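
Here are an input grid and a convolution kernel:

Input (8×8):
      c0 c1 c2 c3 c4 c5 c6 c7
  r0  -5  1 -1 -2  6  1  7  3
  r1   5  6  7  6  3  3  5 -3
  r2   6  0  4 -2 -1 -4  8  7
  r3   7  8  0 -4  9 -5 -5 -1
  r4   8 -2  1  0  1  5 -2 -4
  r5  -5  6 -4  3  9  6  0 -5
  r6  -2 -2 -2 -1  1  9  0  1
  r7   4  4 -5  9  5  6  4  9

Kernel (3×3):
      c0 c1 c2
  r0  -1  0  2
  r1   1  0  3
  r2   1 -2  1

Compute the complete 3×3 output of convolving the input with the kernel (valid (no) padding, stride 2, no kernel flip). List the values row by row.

Output[0,0]: The receptive field on the input at this output position is [-5 1 -1 / 5 6 7 / 6 0 4]. Elementwise product with the kernel and sum: -5·-1 + -1·2 + 5·1 + 7·3 + 6·1 + 0·-2 + 4·1.
Output[0,1]: The receptive field on the input at this output position is [-1 -2 6 / 7 6 3 / 4 -2 -1]. Elementwise product with the kernel and sum: -1·-1 + 6·2 + 7·1 + 3·3 + 4·1 + -2·-2 + -1·1.

39 36 41
22 23 0
-23 25 -13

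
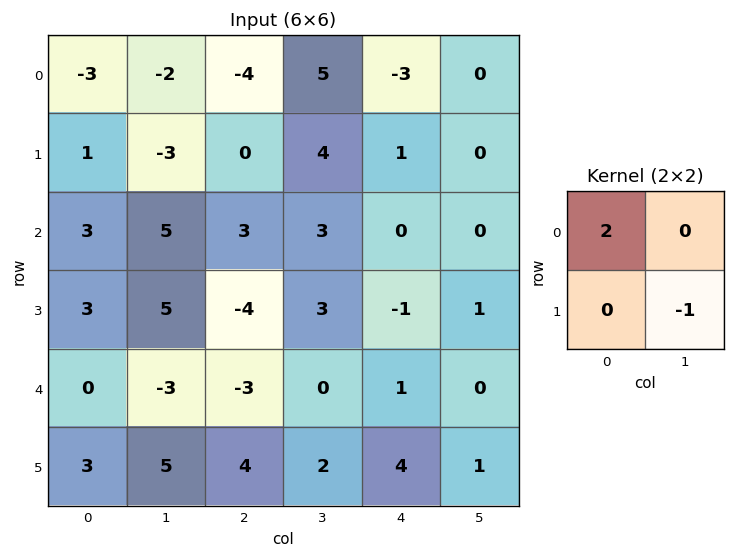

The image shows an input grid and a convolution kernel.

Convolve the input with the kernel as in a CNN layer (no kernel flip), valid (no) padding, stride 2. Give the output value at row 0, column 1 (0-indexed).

The receptive field on the input at this output position is [-4 5 / 0 4]. Elementwise product with the kernel and sum: -4·2 + 4·-1.

-12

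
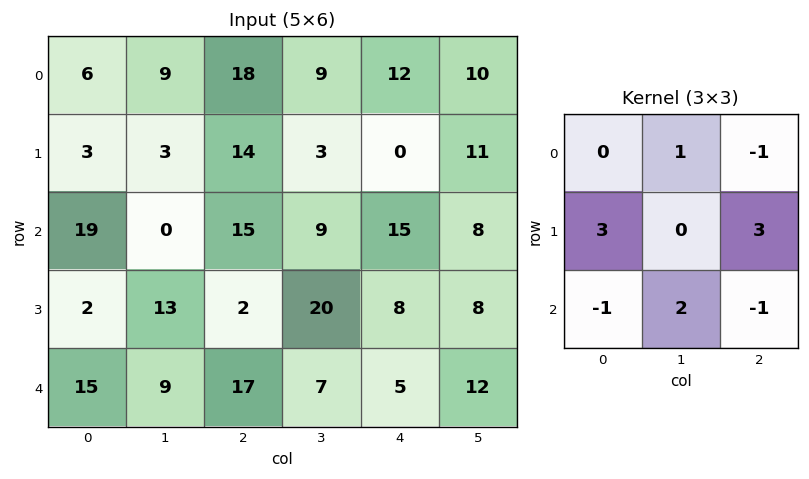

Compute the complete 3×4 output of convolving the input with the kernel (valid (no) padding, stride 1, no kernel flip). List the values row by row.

8 48 27 57
113 9 123 28
-17 123 16 82

Output[0,0]: The receptive field on the input at this output position is [6 9 18 / 3 3 14 / 19 0 15]. Elementwise product with the kernel and sum: 9·1 + 18·-1 + 3·3 + 14·3 + 19·-1 + 0·2 + 15·-1.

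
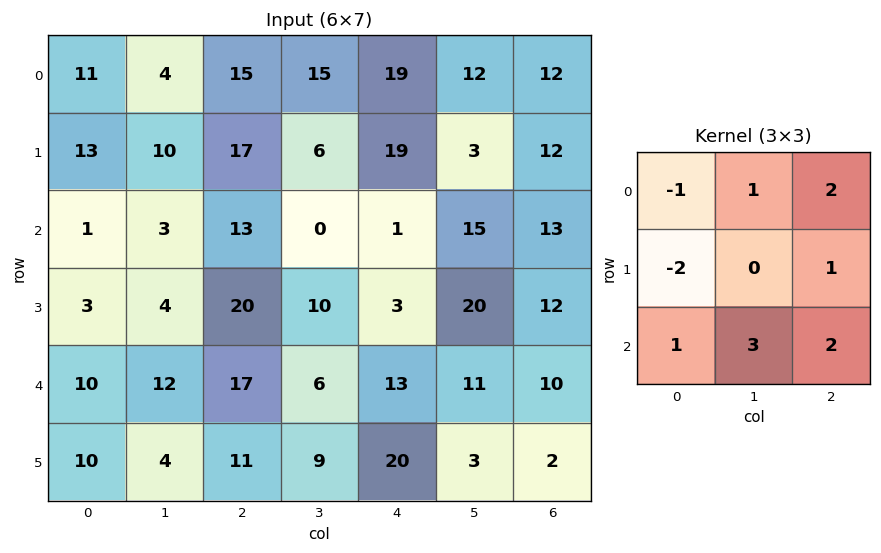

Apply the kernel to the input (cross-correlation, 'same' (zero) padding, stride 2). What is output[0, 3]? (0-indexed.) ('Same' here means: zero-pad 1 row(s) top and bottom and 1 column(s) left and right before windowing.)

15

The receptive field on the zero-padded input at this output position is [0 0 0 / 12 12 0 / 3 12 0]. Elementwise product with the kernel and sum: 0·-1 + 0·1 + 0·2 + 12·-2 + 0·1 + 3·1 + 12·3 + 0·2.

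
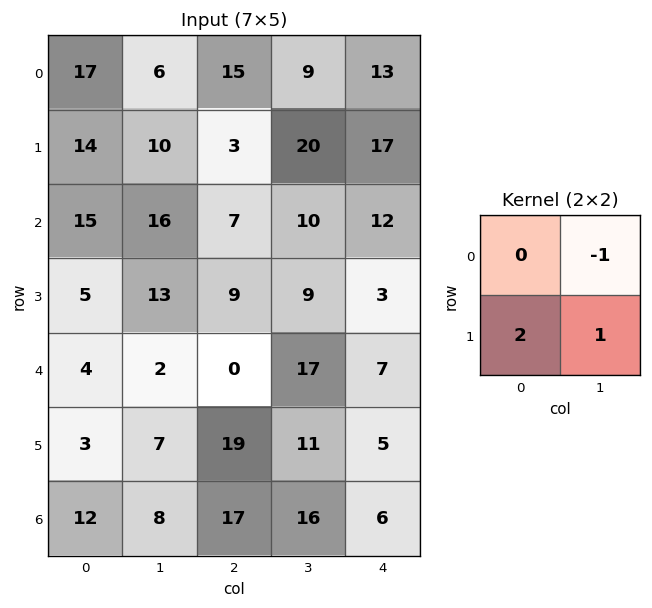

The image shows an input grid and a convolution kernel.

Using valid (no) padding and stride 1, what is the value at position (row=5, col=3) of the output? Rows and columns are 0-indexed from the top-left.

33

The receptive field on the input at this output position is [11 5 / 16 6]. Elementwise product with the kernel and sum: 5·-1 + 16·2 + 6·1.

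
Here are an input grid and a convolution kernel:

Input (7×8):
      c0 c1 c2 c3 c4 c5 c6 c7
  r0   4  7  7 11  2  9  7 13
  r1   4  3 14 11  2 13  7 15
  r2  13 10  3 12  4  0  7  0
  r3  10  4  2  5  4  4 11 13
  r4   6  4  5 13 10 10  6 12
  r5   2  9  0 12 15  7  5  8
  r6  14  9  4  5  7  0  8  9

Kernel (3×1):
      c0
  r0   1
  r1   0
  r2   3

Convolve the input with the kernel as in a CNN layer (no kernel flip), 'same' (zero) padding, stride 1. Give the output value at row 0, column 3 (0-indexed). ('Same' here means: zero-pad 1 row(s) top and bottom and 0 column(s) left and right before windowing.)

33

The receptive field on the zero-padded input at this output position is [0 / 11 / 11]. Elementwise product with the kernel and sum: 0·1 + 11·3.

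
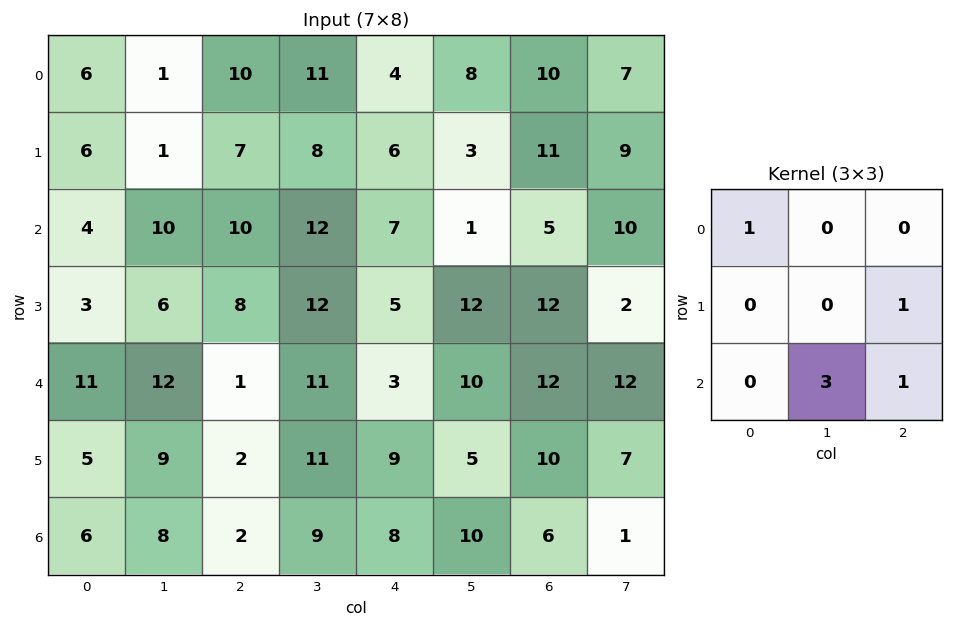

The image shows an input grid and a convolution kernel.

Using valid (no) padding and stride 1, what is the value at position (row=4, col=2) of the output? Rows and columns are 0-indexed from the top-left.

45

The receptive field on the input at this output position is [1 11 3 / 2 11 9 / 2 9 8]. Elementwise product with the kernel and sum: 1·1 + 9·1 + 9·3 + 8·1.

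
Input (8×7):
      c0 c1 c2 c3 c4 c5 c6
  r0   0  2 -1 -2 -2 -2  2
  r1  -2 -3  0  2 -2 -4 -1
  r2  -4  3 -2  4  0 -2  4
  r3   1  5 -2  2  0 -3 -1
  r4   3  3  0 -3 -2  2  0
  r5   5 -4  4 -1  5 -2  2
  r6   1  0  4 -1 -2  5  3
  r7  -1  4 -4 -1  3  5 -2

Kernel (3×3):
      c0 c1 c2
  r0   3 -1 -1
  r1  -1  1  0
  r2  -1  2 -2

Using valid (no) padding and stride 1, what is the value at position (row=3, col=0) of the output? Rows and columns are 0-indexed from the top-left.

The receptive field on the input at this output position is [1 5 -2 / 3 3 0 / 5 -4 4]. Elementwise product with the kernel and sum: 1·3 + 5·-1 + -2·-1 + 3·-1 + 3·1 + 5·-1 + -4·2 + 4·-2.

-21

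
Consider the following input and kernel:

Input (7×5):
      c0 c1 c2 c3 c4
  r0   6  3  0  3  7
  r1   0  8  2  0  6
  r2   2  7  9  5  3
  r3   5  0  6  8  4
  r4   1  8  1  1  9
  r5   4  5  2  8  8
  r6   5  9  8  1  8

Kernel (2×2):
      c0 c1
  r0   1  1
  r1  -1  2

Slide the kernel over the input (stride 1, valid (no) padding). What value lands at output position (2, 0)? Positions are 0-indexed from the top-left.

4

The receptive field on the input at this output position is [2 7 / 5 0]. Elementwise product with the kernel and sum: 2·1 + 7·1 + 5·-1 + 0·2.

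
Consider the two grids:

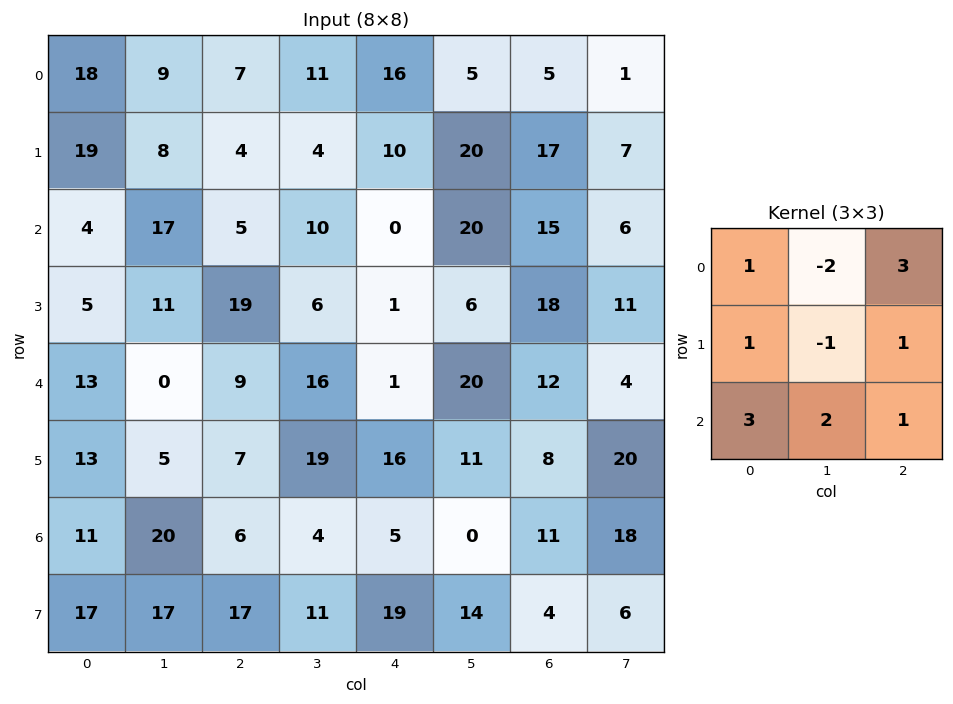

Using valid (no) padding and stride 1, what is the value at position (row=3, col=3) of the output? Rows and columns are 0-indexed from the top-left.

The receptive field on the input at this output position is [6 1 6 / 16 1 20 / 19 16 11]. Elementwise product with the kernel and sum: 6·1 + 1·-2 + 6·3 + 16·1 + 1·-1 + 20·1 + 19·3 + 16·2 + 11·1.

157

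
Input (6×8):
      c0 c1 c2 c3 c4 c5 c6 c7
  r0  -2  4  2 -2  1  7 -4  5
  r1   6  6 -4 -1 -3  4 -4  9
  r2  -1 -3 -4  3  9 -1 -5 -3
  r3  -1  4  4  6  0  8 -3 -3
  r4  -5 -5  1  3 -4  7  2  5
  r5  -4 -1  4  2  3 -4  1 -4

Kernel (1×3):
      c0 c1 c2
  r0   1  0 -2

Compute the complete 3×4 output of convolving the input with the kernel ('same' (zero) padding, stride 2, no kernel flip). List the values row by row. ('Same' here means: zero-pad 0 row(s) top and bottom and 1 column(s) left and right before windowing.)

-8 8 -16 -3
6 -9 5 5
10 -11 -11 -3

Output[0,0]: The receptive field on the zero-padded input at this output position is [0 -2 4]. Elementwise product with the kernel and sum: 0·1 + 4·-2.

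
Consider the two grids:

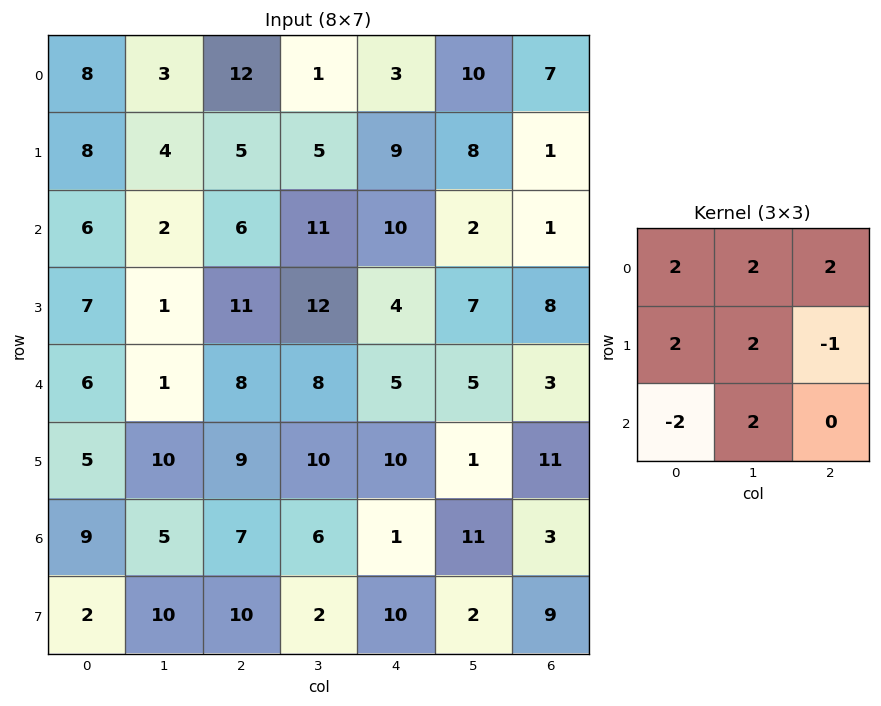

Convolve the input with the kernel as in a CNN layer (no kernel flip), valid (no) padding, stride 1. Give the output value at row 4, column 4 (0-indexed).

The receptive field on the input at this output position is [5 5 3 / 10 1 11 / 1 11 3]. Elementwise product with the kernel and sum: 5·2 + 5·2 + 3·2 + 10·2 + 1·2 + 11·-1 + 1·-2 + 11·2.

57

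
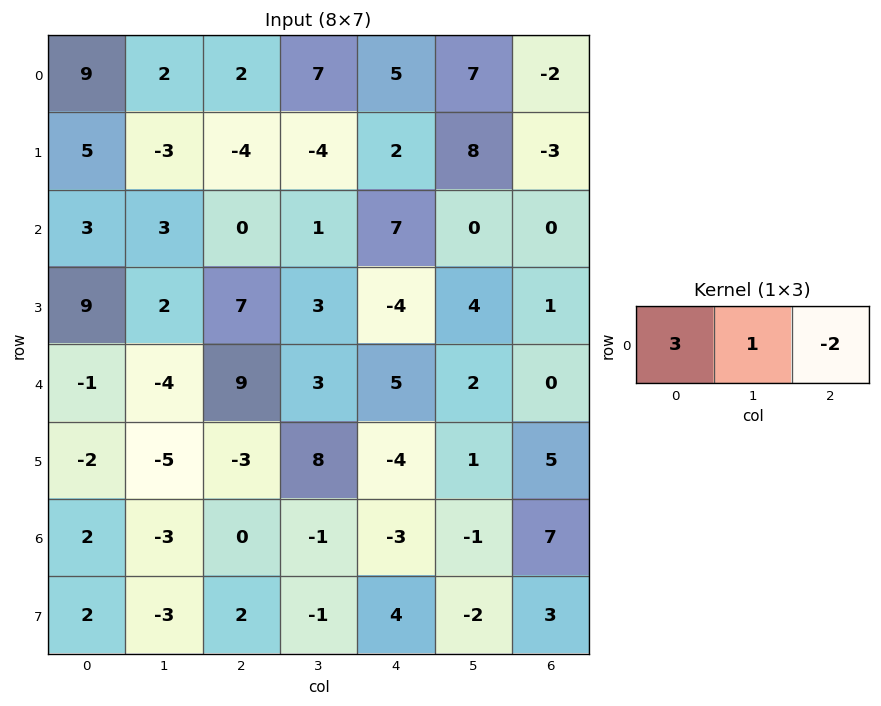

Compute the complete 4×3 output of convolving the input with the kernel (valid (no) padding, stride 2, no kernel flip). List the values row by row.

Output[0,0]: The receptive field on the input at this output position is [9 2 2]. Elementwise product with the kernel and sum: 9·3 + 2·1 + 2·-2.

25 3 26
12 -13 21
-25 20 17
3 5 -24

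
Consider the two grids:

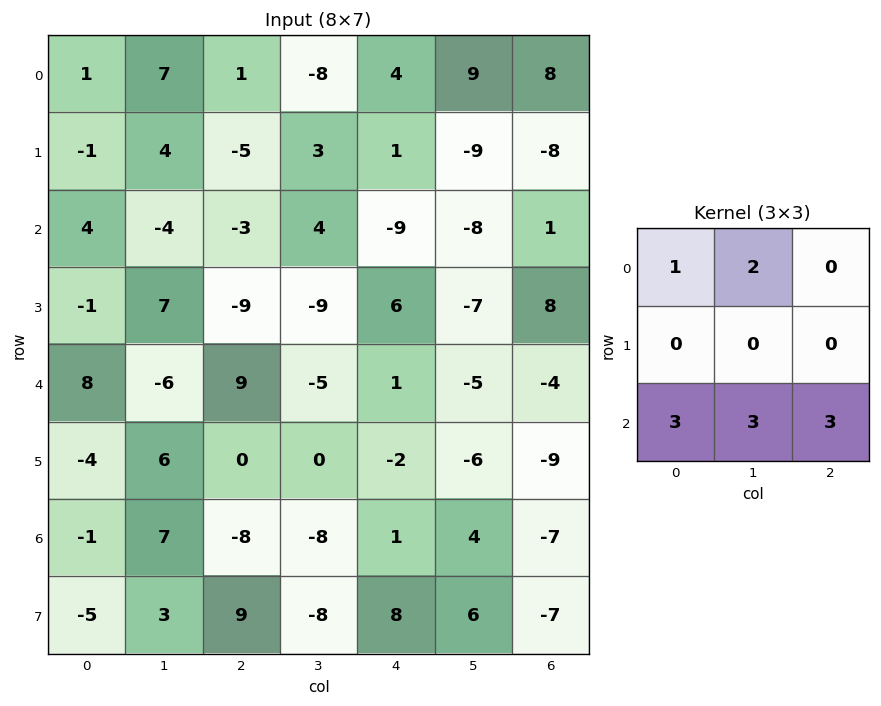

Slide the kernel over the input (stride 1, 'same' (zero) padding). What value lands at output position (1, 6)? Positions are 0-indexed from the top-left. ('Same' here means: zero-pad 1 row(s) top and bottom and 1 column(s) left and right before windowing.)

4

The receptive field on the zero-padded input at this output position is [9 8 0 / -9 -8 0 / -8 1 0]. Elementwise product with the kernel and sum: 9·1 + 8·2 + -8·3 + 1·3 + 0·3.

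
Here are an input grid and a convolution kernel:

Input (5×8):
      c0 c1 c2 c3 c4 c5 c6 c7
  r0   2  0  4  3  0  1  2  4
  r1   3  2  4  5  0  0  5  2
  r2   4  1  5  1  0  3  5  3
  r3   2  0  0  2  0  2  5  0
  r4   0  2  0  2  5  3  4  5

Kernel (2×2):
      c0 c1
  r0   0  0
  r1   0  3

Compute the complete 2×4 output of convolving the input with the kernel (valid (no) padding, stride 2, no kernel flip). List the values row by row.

Output[0,0]: The receptive field on the input at this output position is [2 0 / 3 2]. Elementwise product with the kernel and sum: 2·3.

6 15 0 6
0 6 6 0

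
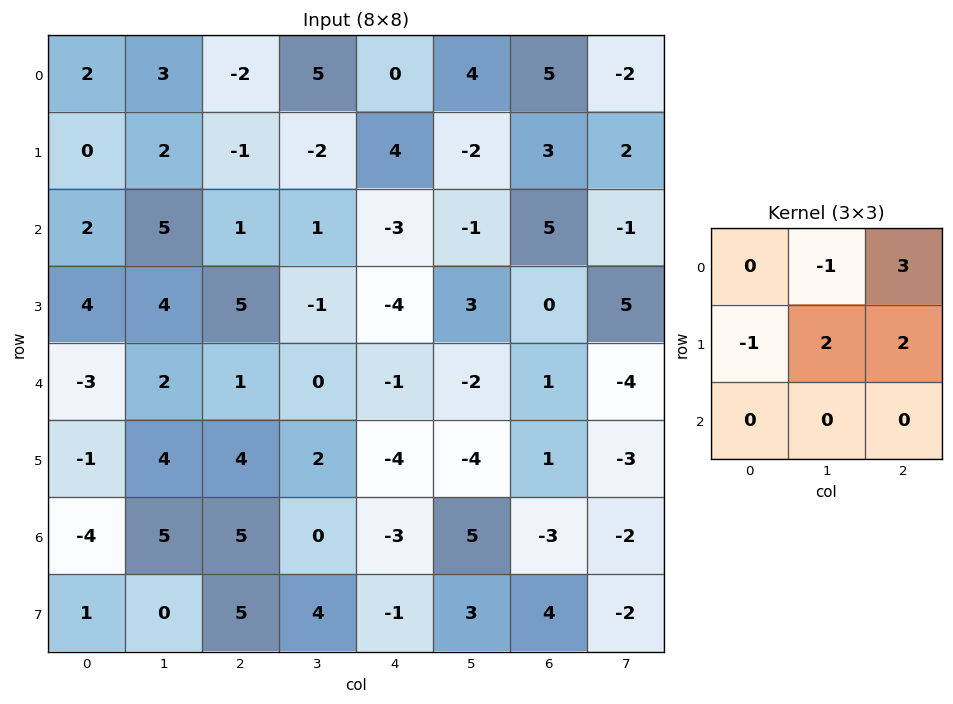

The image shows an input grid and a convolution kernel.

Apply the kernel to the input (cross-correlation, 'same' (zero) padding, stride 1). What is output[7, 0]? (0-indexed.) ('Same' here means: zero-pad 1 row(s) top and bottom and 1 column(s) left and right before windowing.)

The receptive field on the zero-padded input at this output position is [0 -4 5 / 0 1 0 / 0 0 0]. Elementwise product with the kernel and sum: -4·-1 + 5·3 + 0·-1 + 1·2 + 0·2.

21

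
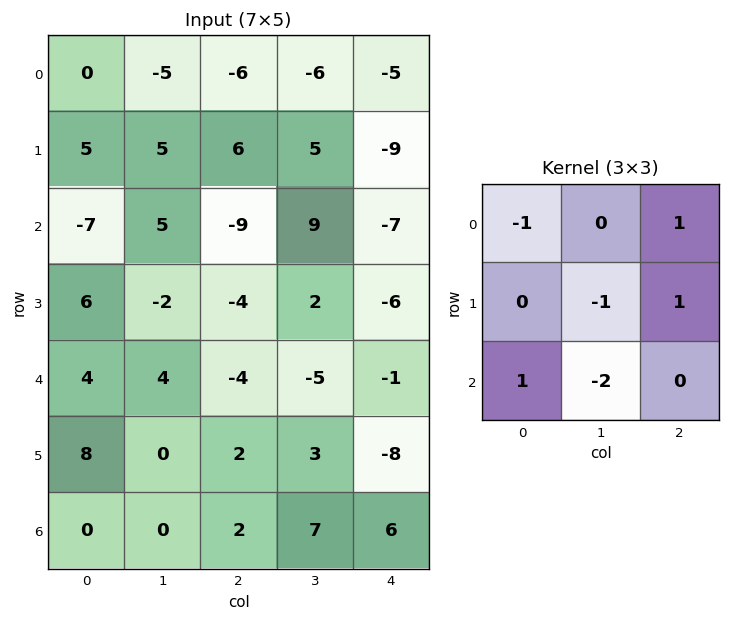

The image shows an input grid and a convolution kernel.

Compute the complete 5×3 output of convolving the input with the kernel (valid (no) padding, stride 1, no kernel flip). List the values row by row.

Output[0,0]: The receptive field on the input at this output position is [0 -5 -6 / 5 5 6 / -7 5 -9]. Elementwise product with the kernel and sum: 0·-1 + -6·1 + 5·-1 + 6·1 + -7·1 + 5·-2.
Output[0,1]: The receptive field on the input at this output position is [-5 -6 -6 / 5 6 5 / 5 -9 9]. Elementwise product with the kernel and sum: -5·-1 + -6·1 + 6·-1 + 5·1 + 5·1 + -9·-2.

-22 21 -40
-3 24 -39
-8 22 0
-10 -1 -2
-6 -12 -20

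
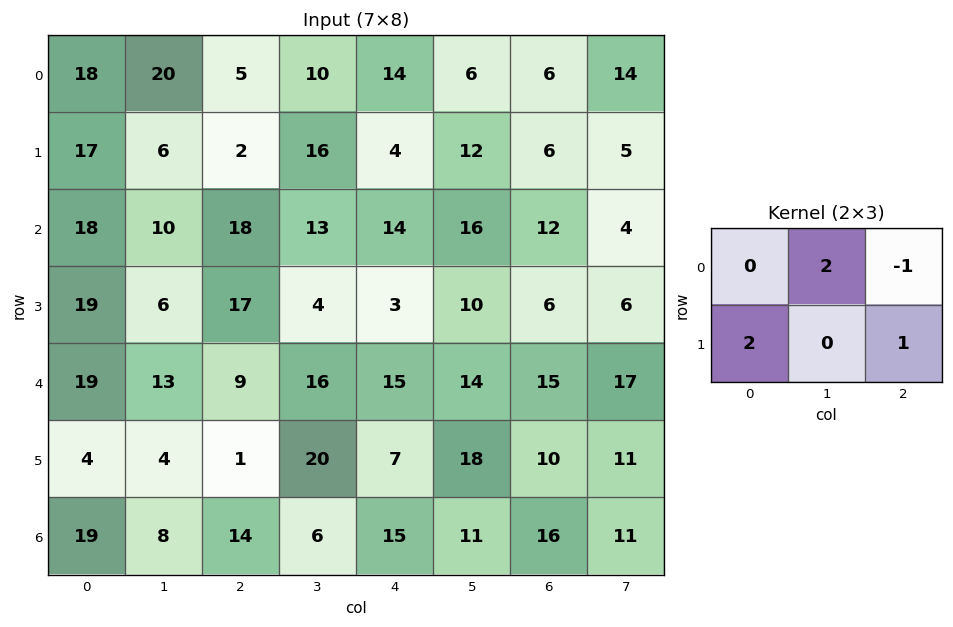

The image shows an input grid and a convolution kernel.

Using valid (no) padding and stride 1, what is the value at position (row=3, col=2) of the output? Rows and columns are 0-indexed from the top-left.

38

The receptive field on the input at this output position is [17 4 3 / 9 16 15]. Elementwise product with the kernel and sum: 4·2 + 3·-1 + 9·2 + 15·1.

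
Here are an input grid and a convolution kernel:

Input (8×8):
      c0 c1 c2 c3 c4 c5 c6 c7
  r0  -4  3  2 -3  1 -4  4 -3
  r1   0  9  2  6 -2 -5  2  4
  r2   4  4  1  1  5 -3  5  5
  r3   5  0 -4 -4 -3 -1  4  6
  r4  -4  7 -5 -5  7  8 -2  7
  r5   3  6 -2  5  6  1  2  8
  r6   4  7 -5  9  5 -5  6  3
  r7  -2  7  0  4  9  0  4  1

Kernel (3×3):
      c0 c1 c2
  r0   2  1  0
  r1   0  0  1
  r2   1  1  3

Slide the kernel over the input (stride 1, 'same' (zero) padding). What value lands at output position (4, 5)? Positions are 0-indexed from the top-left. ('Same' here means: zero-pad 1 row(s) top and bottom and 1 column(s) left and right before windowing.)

The receptive field on the zero-padded input at this output position is [-3 -1 4 / 7 8 -2 / 6 1 2]. Elementwise product with the kernel and sum: -3·2 + -1·1 + -2·1 + 6·1 + 1·1 + 2·3.

4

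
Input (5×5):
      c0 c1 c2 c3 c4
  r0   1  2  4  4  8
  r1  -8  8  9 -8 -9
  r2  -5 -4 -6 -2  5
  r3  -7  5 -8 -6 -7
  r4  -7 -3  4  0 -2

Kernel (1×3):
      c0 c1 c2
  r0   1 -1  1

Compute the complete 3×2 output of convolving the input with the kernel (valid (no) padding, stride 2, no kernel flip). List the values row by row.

3 8
-7 1
0 2

Output[0,0]: The receptive field on the input at this output position is [1 2 4]. Elementwise product with the kernel and sum: 1·1 + 2·-1 + 4·1.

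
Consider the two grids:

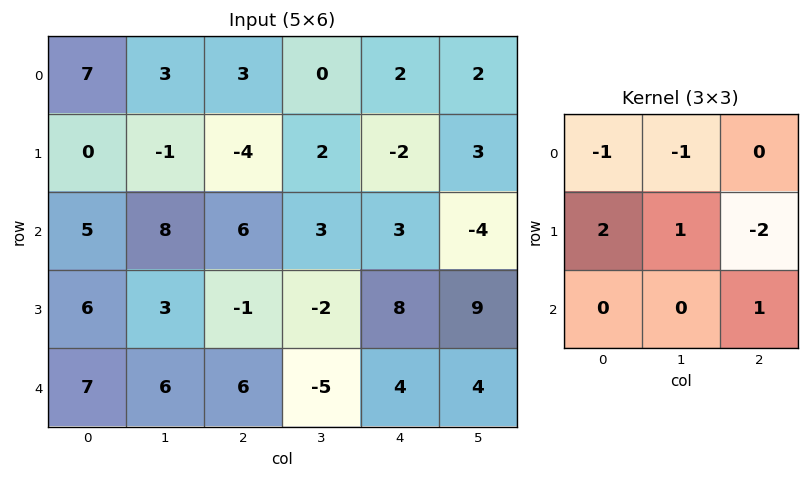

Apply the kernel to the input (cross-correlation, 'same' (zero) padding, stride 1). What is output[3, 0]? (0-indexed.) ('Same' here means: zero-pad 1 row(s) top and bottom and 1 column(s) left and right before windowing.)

The receptive field on the zero-padded input at this output position is [0 5 8 / 0 6 3 / 0 7 6]. Elementwise product with the kernel and sum: 0·-1 + 5·-1 + 0·2 + 6·1 + 3·-2 + 6·1.

1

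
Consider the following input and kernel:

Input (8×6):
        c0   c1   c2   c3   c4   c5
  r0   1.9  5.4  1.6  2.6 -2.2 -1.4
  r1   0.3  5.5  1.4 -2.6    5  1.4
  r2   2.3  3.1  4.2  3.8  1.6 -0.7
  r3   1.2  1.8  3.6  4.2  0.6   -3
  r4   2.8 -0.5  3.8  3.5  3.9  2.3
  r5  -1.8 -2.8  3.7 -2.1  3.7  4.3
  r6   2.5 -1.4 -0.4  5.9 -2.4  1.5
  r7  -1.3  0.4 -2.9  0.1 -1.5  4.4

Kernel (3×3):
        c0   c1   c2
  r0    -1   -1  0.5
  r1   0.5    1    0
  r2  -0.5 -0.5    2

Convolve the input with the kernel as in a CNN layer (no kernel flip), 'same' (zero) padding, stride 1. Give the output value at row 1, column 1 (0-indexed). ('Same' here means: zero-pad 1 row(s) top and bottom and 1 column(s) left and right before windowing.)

4.85

The receptive field on the zero-padded input at this output position is [1.9 5.4 1.6 / 0.3 5.5 1.4 / 2.3 3.1 4.2]. Elementwise product with the kernel and sum: 1.9·-1 + 5.4·-1 + 1.6·0.5 + 0.3·0.5 + 5.5·1 + 2.3·-0.5 + 3.1·-0.5 + 4.2·2.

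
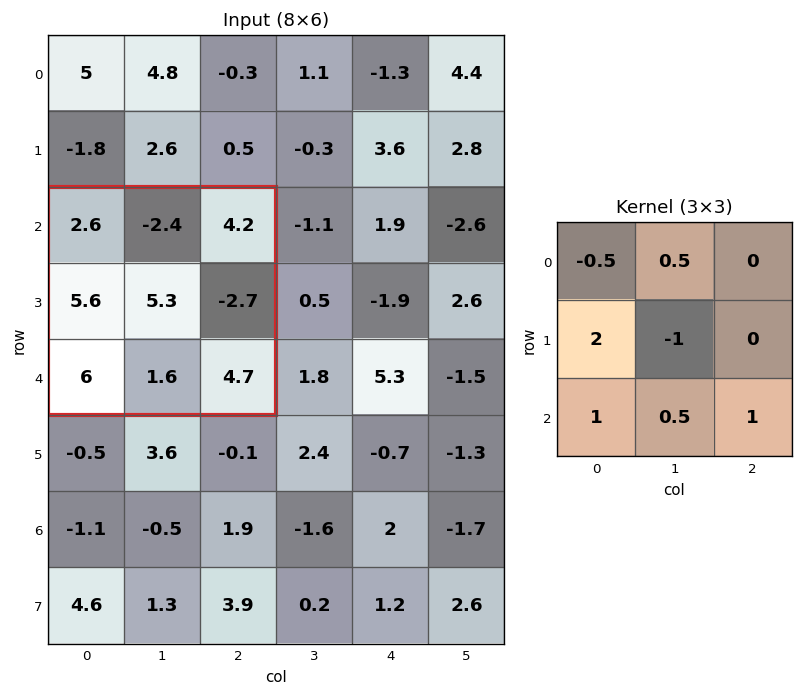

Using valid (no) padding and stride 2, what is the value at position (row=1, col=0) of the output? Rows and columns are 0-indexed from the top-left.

The receptive field on the input at this output position is [2.6 -2.4 4.2 / 5.6 5.3 -2.7 / 6 1.6 4.7]. Elementwise product with the kernel and sum: 2.6·-0.5 + -2.4·0.5 + 5.6·2 + 5.3·-1 + 6·1 + 1.6·0.5 + 4.7·1.

14.9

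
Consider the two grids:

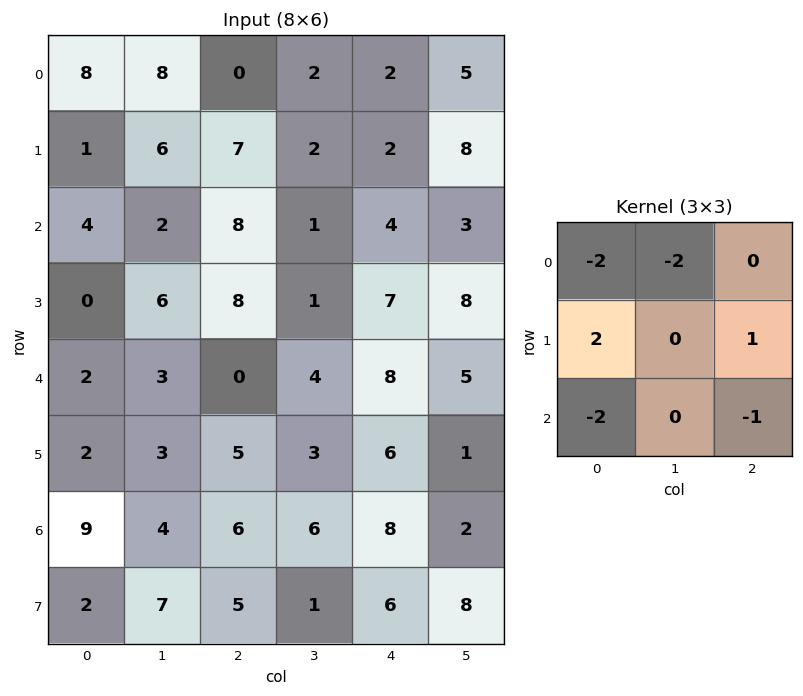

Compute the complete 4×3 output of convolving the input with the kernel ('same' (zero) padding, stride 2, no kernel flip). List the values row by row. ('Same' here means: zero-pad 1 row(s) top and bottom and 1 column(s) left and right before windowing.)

Output[0,0]: The receptive field on the zero-padded input at this output position is [0 0 0 / 0 8 8 / 0 1 6]. Elementwise product with the kernel and sum: 0·-2 + 0·-2 + 0·2 + 8·1 + 0·-2 + 6·-1.
Output[0,1]: The receptive field on the zero-padded input at this output position is [0 0 0 / 8 0 2 / 6 7 2]. Elementwise product with the kernel and sum: 0·-2 + 0·-2 + 8·2 + 2·1 + 6·-2 + 2·-1.

2 4 -3
-6 -34 -13
0 -27 -10
-7 -17 -14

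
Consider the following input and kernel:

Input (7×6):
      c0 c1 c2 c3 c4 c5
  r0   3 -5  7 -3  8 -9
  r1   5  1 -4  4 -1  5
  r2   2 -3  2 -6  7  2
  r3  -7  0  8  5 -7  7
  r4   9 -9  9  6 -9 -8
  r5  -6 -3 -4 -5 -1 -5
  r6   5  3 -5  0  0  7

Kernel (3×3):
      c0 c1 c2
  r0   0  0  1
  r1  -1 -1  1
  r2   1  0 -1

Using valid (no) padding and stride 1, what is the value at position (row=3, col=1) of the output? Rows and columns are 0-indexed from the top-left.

13

The receptive field on the input at this output position is [0 8 5 / -9 9 6 / -3 -4 -5]. Elementwise product with the kernel and sum: 5·1 + -9·-1 + 9·-1 + 6·1 + -3·1 + -5·-1.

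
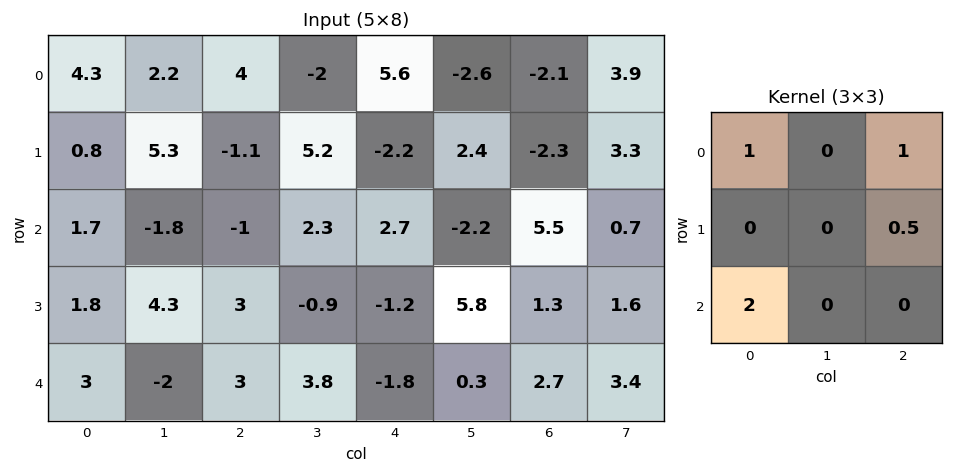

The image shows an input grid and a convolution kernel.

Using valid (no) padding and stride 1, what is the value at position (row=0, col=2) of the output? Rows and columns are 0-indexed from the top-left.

6.5

The receptive field on the input at this output position is [4 -2 5.6 / -1.1 5.2 -2.2 / -1 2.3 2.7]. Elementwise product with the kernel and sum: 4·1 + 5.6·1 + -2.2·0.5 + -1·2.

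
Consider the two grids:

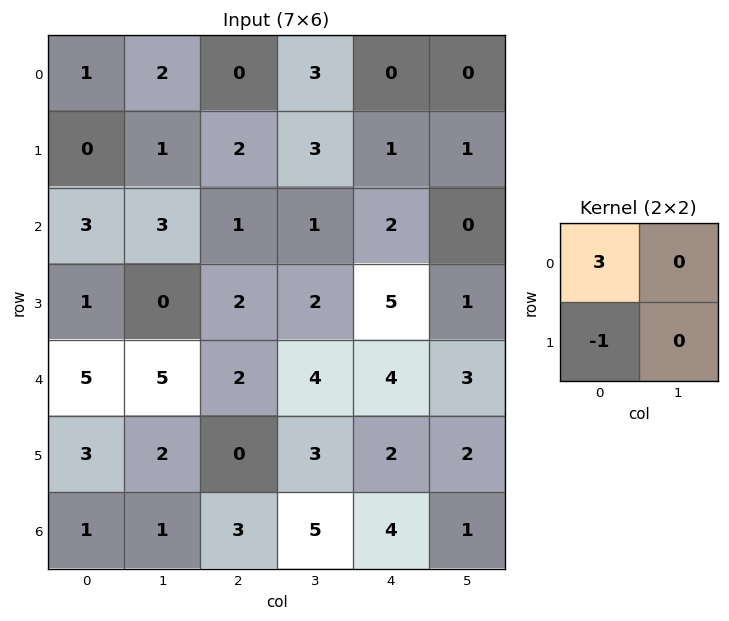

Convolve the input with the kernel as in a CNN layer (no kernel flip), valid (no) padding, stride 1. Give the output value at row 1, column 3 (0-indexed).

The receptive field on the input at this output position is [3 1 / 1 2]. Elementwise product with the kernel and sum: 3·3 + 1·-1.

8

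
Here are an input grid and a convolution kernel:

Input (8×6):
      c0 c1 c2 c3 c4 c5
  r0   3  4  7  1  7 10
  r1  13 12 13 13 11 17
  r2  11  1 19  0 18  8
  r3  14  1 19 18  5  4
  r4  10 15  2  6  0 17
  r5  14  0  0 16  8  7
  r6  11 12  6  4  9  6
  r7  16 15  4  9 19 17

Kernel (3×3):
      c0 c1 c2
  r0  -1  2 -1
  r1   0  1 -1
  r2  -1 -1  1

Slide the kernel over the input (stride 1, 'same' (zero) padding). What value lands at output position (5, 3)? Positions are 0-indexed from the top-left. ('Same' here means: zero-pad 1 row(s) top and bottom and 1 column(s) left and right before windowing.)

The receptive field on the zero-padded input at this output position is [2 6 0 / 0 16 8 / 6 4 9]. Elementwise product with the kernel and sum: 2·-1 + 6·2 + 0·-1 + 16·1 + 8·-1 + 6·-1 + 4·-1 + 9·1.

17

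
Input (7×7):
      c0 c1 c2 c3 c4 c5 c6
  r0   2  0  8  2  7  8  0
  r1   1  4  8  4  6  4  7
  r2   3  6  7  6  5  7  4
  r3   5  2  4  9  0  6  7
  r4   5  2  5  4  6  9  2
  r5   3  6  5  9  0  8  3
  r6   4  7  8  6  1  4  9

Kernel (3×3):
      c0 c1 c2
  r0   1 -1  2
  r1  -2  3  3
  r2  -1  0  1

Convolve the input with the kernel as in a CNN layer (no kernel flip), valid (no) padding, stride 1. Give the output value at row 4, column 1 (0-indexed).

The receptive field on the input at this output position is [2 5 4 / 6 5 9 / 7 8 6]. Elementwise product with the kernel and sum: 2·1 + 5·-1 + 4·2 + 6·-2 + 5·3 + 9·3 + 7·-1 + 6·1.

34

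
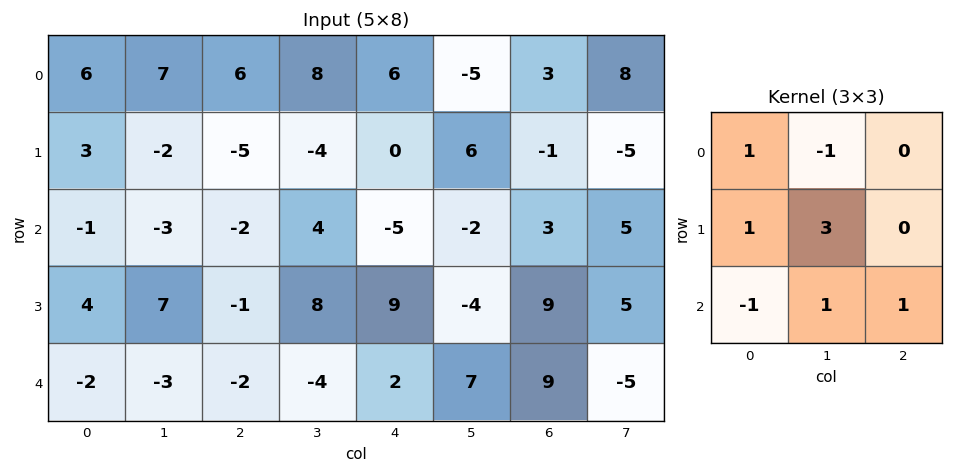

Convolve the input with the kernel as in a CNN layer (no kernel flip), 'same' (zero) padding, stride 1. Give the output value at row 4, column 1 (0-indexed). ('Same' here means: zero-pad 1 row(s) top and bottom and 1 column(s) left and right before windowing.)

-14

The receptive field on the zero-padded input at this output position is [4 7 -1 / -2 -3 -2 / 0 0 0]. Elementwise product with the kernel and sum: 4·1 + 7·-1 + -2·1 + -3·3 + 0·-1 + 0·1 + 0·1.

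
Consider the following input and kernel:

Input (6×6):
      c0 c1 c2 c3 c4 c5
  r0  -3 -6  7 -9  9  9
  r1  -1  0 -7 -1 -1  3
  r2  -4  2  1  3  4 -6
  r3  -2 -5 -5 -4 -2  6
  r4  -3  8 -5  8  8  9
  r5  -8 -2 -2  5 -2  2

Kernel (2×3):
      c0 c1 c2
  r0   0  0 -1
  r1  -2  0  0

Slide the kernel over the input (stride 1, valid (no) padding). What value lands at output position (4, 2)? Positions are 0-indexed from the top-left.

The receptive field on the input at this output position is [-5 8 8 / -2 5 -2]. Elementwise product with the kernel and sum: 8·-1 + -2·-2.

-4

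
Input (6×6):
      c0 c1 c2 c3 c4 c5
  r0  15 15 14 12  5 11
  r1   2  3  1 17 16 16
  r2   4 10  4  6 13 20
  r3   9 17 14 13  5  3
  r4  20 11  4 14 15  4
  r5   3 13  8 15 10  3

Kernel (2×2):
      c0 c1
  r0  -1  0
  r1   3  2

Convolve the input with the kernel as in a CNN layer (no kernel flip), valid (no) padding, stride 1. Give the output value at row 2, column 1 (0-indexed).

The receptive field on the input at this output position is [10 4 / 17 14]. Elementwise product with the kernel and sum: 10·-1 + 17·3 + 14·2.

69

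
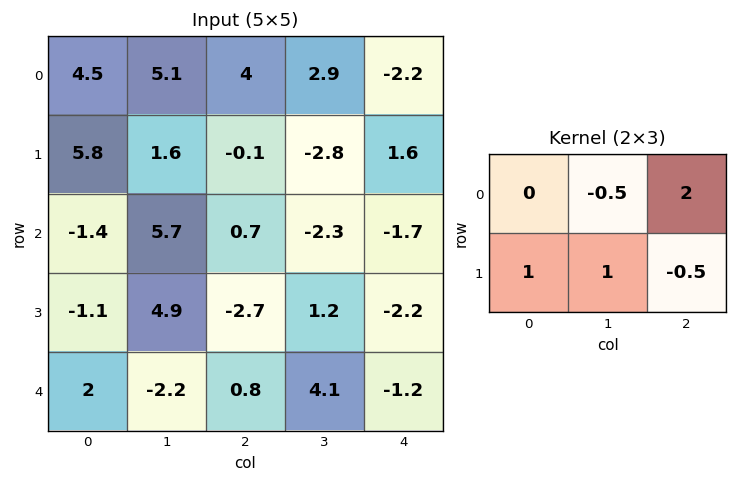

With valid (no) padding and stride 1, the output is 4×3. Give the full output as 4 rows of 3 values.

Output[0,0]: The receptive field on the input at this output position is [4.5 5.1 4 / 5.8 1.6 -0.1]. Elementwise product with the kernel and sum: 5.1·-0.5 + 4·2 + 5.8·1 + 1.6·1 + -0.1·-0.5.

12.9 6.7 -9.55
2.95 2 3.85
3.7 -3.35 -2.65
-8.45 0.3 0.5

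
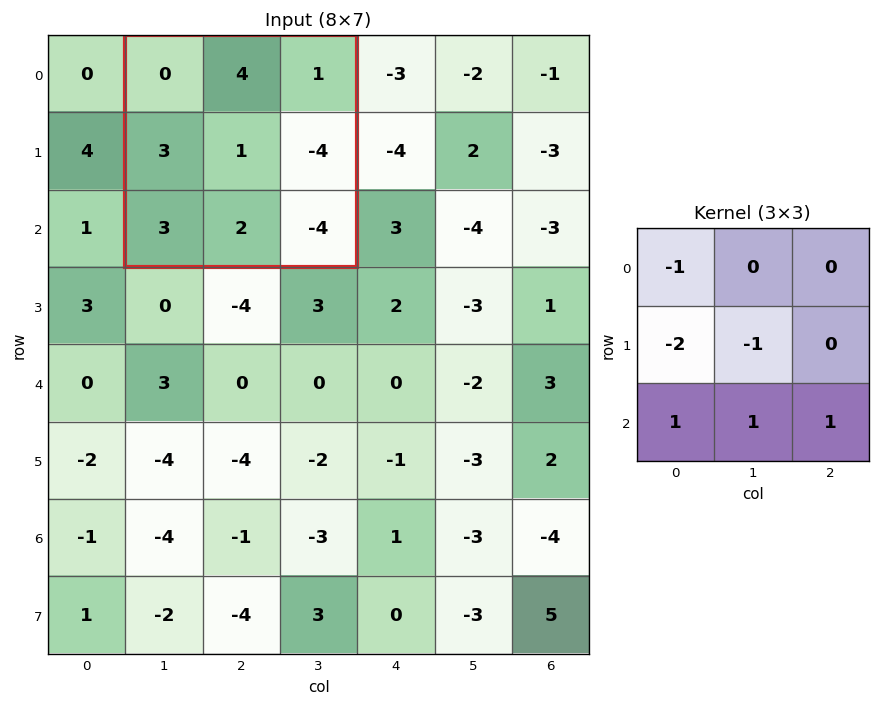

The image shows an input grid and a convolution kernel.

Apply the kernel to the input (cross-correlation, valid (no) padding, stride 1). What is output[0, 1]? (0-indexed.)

-6

The receptive field on the input at this output position is [0 4 1 / 3 1 -4 / 3 2 -4]. Elementwise product with the kernel and sum: 0·-1 + 3·-2 + 1·-1 + 3·1 + 2·1 + -4·1.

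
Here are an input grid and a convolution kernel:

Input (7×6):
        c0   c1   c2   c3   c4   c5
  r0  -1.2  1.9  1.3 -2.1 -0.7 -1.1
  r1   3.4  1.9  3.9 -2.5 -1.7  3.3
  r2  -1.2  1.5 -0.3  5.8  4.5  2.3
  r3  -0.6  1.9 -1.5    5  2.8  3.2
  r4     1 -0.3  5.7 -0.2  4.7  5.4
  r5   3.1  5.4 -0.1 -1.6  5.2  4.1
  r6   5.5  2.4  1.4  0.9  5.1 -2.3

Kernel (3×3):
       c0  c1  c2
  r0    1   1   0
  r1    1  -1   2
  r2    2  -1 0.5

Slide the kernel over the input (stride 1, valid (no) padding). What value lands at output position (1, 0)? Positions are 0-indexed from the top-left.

-1.85

The receptive field on the input at this output position is [3.4 1.9 3.9 / -1.2 1.5 -0.3 / -0.6 1.9 -1.5]. Elementwise product with the kernel and sum: 3.4·1 + 1.9·1 + -1.2·1 + 1.5·-1 + -0.3·2 + -0.6·2 + 1.9·-1 + -1.5·0.5.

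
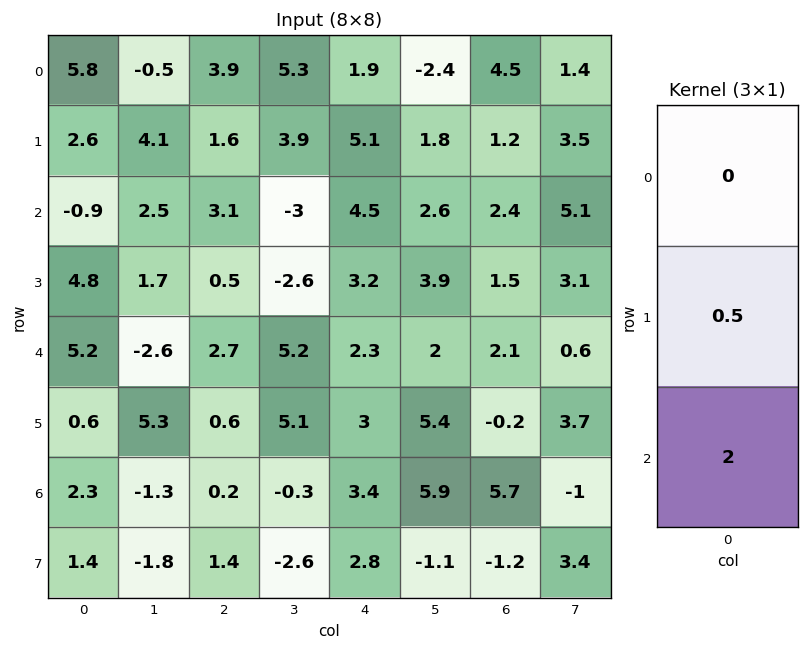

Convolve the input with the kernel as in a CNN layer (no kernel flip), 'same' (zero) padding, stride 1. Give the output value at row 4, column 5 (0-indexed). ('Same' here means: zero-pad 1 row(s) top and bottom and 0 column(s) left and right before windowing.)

11.8

The receptive field on the zero-padded input at this output position is [3.9 / 2 / 5.4]. Elementwise product with the kernel and sum: 2·0.5 + 5.4·2.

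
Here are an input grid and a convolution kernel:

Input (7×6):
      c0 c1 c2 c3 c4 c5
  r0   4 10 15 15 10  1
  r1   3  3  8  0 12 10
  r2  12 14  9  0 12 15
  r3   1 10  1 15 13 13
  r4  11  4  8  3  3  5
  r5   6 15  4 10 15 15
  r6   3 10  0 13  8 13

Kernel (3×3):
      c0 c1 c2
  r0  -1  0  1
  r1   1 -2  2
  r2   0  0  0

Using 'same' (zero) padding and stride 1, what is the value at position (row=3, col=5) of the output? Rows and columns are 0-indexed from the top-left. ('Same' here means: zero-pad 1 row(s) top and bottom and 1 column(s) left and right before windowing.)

The receptive field on the zero-padded input at this output position is [12 15 0 / 13 13 0 / 3 5 0]. Elementwise product with the kernel and sum: 12·-1 + 0·1 + 13·1 + 13·-2 + 0·2.

-25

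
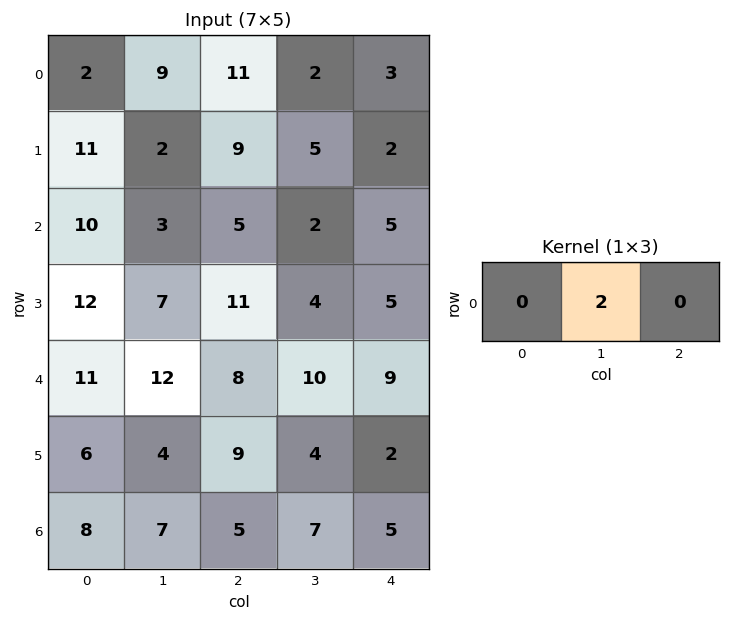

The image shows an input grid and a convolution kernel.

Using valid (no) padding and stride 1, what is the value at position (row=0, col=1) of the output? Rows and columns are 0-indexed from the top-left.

22

The receptive field on the input at this output position is [9 11 2]. Elementwise product with the kernel and sum: 11·2.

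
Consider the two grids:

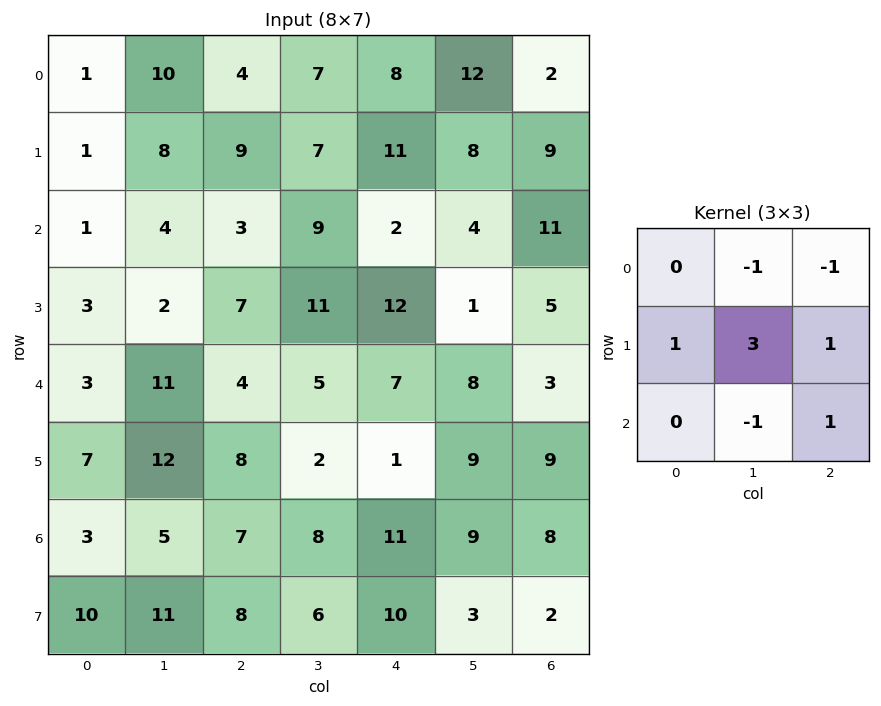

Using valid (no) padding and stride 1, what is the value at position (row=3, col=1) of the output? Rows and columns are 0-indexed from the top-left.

The receptive field on the input at this output position is [2 7 11 / 11 4 5 / 12 8 2]. Elementwise product with the kernel and sum: 7·-1 + 11·-1 + 11·1 + 4·3 + 5·1 + 8·-1 + 2·1.

4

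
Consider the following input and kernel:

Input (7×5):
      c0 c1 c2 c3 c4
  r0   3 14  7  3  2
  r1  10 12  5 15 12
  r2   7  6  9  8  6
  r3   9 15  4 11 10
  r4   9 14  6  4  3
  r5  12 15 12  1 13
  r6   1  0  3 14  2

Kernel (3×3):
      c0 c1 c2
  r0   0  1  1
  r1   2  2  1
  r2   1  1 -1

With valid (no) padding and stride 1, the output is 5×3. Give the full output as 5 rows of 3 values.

Output[0,0]: The receptive field on the input at this output position is [3 14 7 / 10 12 5 / 7 6 9]. Elementwise product with the kernel and sum: 14·1 + 7·1 + 10·2 + 12·2 + 5·1 + 7·1 + 6·1 + 9·-1.
Output[0,1]: The receptive field on the input at this output position is [14 7 3 / 12 5 15 / 6 9 8]. Elementwise product with the kernel and sum: 7·1 + 3·1 + 12·2 + 5·2 + 15·1 + 6·1 + 9·1 + 8·-1.

74 66 68
72 66 72
84 82 61
86 85 44
84 54 61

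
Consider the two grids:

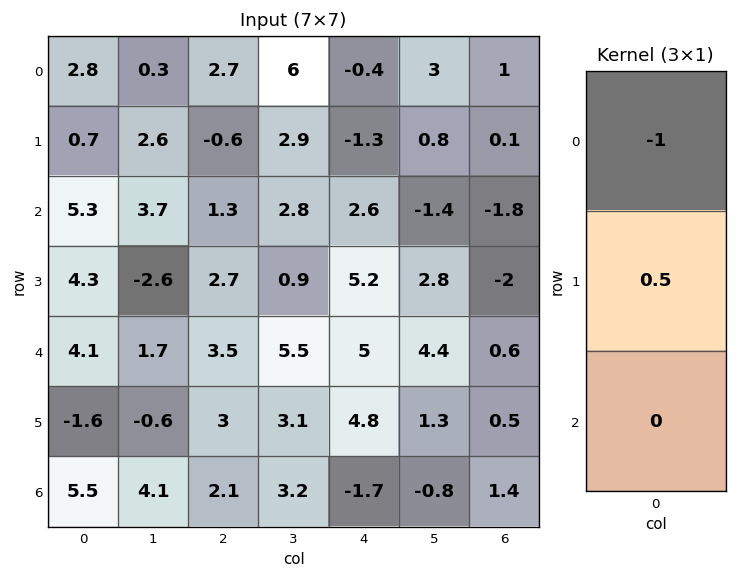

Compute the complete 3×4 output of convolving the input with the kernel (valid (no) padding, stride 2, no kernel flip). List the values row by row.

Output[0,0]: The receptive field on the input at this output position is [2.8 / 0.7 / 5.3]. Elementwise product with the kernel and sum: 2.8·-1 + 0.7·0.5.

-2.45 -3 -0.25 -0.95
-3.15 0.05 0 0.8
-4.9 -2 -2.6 -0.35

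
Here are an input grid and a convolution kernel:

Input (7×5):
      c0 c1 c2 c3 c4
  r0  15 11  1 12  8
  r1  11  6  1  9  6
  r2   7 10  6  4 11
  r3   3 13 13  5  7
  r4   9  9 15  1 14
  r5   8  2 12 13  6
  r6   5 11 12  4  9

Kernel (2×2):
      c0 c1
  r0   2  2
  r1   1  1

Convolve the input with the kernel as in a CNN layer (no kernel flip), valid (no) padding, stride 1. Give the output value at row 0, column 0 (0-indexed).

The receptive field on the input at this output position is [15 11 / 11 6]. Elementwise product with the kernel and sum: 15·2 + 11·2 + 11·1 + 6·1.

69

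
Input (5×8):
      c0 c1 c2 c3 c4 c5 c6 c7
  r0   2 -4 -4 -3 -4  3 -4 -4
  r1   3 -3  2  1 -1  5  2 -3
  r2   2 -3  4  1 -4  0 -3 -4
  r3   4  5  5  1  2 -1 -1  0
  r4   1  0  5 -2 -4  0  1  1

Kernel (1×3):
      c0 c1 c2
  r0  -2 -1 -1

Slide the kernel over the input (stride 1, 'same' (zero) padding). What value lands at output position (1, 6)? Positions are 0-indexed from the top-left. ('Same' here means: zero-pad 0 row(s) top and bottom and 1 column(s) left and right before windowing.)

-9

The receptive field on the zero-padded input at this output position is [5 2 -3]. Elementwise product with the kernel and sum: 5·-2 + 2·-1 + -3·-1.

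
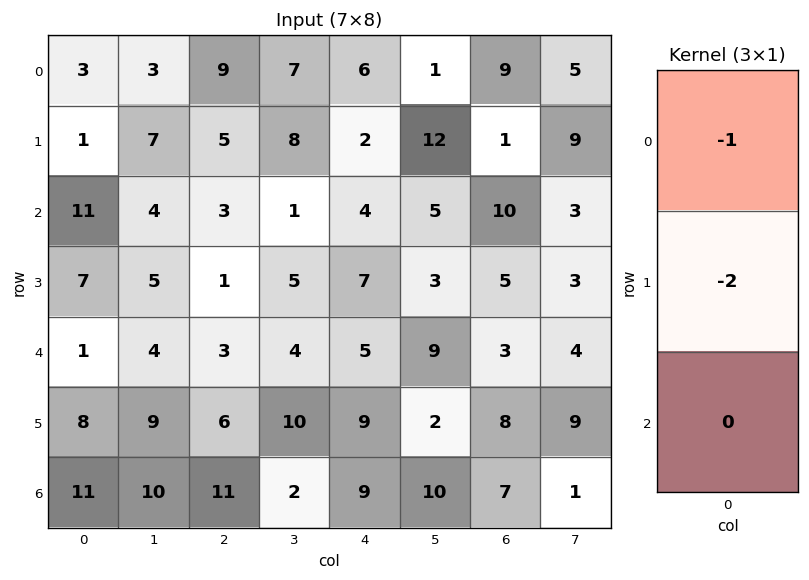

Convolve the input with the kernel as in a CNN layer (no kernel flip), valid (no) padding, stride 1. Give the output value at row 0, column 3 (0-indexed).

-23

The receptive field on the input at this output position is [7 / 8 / 1]. Elementwise product with the kernel and sum: 7·-1 + 8·-2.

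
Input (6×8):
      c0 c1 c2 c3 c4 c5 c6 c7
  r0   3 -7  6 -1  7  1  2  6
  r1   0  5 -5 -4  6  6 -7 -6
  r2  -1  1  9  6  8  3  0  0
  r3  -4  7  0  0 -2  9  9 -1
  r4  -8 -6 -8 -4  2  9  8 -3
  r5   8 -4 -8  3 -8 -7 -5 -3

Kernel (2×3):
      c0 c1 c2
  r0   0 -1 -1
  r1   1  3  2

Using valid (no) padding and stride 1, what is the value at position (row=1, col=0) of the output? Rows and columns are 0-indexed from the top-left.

20

The receptive field on the input at this output position is [0 5 -5 / -1 1 9]. Elementwise product with the kernel and sum: 5·-1 + -5·-1 + -1·1 + 1·3 + 9·2.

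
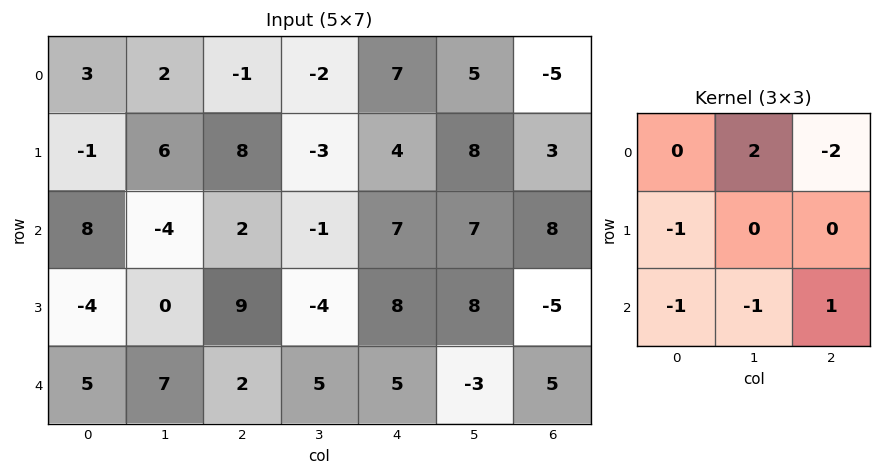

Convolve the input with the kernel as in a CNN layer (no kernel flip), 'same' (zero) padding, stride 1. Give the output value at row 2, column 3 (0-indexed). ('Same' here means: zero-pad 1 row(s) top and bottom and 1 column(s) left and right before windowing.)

-13

The receptive field on the zero-padded input at this output position is [8 -3 4 / 2 -1 7 / 9 -4 8]. Elementwise product with the kernel and sum: -3·2 + 4·-2 + 2·-1 + 9·-1 + -4·-1 + 8·1.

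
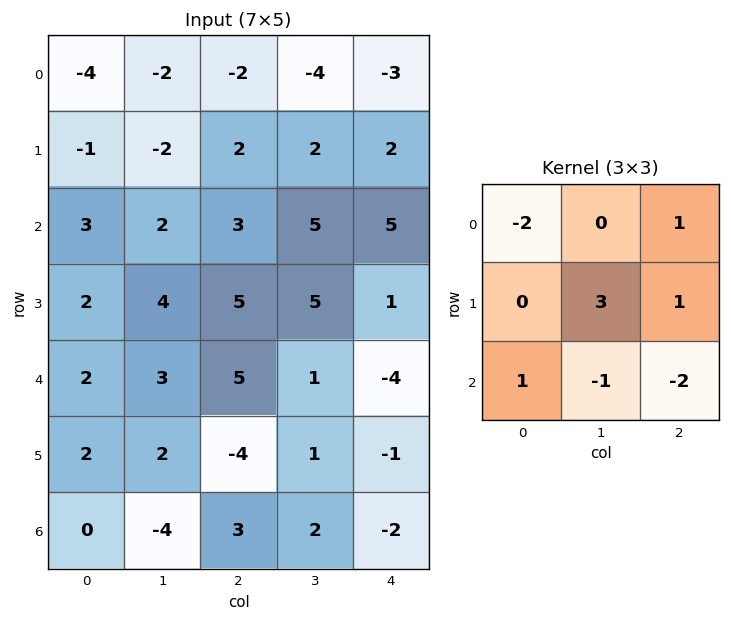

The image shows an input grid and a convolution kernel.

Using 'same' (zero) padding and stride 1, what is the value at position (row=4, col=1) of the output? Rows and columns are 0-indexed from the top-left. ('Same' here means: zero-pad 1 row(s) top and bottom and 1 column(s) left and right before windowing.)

23

The receptive field on the zero-padded input at this output position is [2 4 5 / 2 3 5 / 2 2 -4]. Elementwise product with the kernel and sum: 2·-2 + 5·1 + 3·3 + 5·1 + 2·1 + 2·-1 + -4·-2.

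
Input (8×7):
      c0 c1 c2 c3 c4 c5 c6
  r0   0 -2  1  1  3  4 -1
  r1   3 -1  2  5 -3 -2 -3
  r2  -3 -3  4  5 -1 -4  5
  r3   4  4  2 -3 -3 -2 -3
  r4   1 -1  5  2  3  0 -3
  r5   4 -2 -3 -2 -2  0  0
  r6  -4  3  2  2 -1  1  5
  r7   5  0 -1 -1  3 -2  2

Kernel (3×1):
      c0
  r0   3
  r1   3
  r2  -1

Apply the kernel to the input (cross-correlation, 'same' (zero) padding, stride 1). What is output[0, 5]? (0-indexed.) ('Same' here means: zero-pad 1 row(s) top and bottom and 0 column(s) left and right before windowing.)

The receptive field on the zero-padded input at this output position is [0 / 4 / -2]. Elementwise product with the kernel and sum: 0·3 + 4·3 + -2·-1.

14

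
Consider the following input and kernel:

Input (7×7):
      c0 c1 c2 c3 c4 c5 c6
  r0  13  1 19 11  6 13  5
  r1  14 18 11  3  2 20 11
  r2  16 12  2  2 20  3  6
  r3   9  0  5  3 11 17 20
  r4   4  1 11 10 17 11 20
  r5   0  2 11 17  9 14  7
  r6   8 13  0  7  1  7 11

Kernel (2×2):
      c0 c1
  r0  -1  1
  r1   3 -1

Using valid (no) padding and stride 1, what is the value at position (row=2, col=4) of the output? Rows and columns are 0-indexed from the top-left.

-1

The receptive field on the input at this output position is [20 3 / 11 17]. Elementwise product with the kernel and sum: 20·-1 + 3·1 + 11·3 + 17·-1.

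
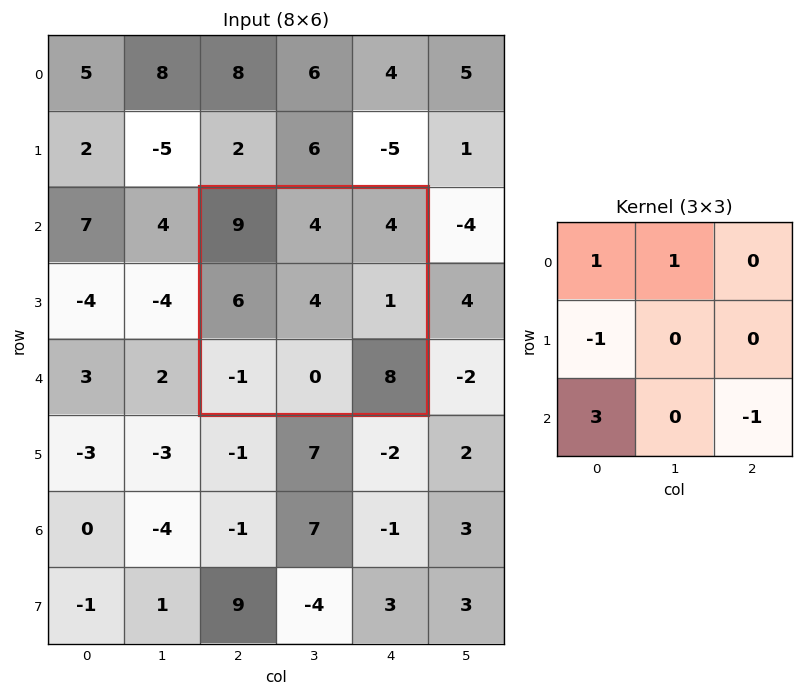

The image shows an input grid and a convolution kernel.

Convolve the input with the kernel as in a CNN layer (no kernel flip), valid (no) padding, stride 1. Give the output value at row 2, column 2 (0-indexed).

-4

The receptive field on the input at this output position is [9 4 4 / 6 4 1 / -1 0 8]. Elementwise product with the kernel and sum: 9·1 + 4·1 + 6·-1 + -1·3 + 8·-1.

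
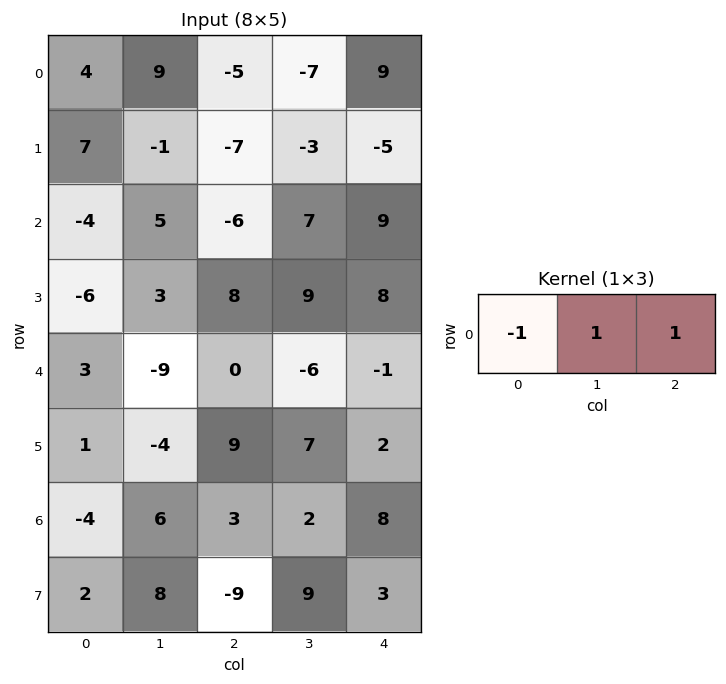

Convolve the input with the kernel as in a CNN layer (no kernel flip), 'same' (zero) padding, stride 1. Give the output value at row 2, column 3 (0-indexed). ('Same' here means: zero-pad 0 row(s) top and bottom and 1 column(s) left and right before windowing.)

22

The receptive field on the zero-padded input at this output position is [-6 7 9]. Elementwise product with the kernel and sum: -6·-1 + 7·1 + 9·1.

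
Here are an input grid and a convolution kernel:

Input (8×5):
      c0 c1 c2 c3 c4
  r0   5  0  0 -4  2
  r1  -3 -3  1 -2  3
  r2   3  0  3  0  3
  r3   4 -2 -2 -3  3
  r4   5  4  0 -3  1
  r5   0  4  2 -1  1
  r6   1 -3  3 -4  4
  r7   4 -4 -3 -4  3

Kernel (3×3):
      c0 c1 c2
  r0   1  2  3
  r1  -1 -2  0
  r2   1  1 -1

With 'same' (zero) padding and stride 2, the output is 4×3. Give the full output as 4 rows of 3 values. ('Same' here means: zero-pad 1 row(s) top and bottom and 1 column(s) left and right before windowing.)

Output[0,0]: The receptive field on the zero-padded input at this output position is [0 0 0 / 0 5 0 / 0 -3 -3]. Elementwise product with the kernel and sum: 0·1 + 0·2 + 0·3 + 0·-1 + 5·-2 + 0·1 + -3·1 + -3·-1.

-10 0 1
-15 -14 -2
-12 -12 4
18 -1 -4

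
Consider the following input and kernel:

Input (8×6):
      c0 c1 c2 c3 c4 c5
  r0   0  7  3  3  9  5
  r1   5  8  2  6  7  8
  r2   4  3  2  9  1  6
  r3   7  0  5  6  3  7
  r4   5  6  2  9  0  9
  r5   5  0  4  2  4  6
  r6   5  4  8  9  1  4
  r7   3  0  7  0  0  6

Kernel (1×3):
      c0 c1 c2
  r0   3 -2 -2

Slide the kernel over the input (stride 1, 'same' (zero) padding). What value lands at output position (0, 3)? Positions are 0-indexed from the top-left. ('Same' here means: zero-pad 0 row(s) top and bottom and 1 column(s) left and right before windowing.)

The receptive field on the zero-padded input at this output position is [3 3 9]. Elementwise product with the kernel and sum: 3·3 + 3·-2 + 9·-2.

-15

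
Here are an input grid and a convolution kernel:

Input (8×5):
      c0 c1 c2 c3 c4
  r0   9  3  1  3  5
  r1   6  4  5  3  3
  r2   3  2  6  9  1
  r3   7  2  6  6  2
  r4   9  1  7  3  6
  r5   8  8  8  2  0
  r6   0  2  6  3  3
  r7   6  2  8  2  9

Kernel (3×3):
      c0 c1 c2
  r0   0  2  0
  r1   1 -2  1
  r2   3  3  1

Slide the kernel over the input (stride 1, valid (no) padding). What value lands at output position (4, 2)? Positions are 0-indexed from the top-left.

The receptive field on the input at this output position is [7 3 6 / 8 2 0 / 6 3 3]. Elementwise product with the kernel and sum: 3·2 + 8·1 + 2·-2 + 0·1 + 6·3 + 3·3 + 3·1.

40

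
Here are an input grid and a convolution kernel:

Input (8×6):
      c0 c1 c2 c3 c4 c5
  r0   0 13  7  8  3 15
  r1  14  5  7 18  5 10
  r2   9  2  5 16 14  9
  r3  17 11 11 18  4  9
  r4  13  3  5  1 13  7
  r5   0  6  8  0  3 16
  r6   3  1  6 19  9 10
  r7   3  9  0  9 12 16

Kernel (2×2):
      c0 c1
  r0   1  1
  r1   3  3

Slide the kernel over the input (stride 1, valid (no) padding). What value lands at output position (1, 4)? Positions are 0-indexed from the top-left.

The receptive field on the input at this output position is [5 10 / 14 9]. Elementwise product with the kernel and sum: 5·1 + 10·1 + 14·3 + 9·3.

84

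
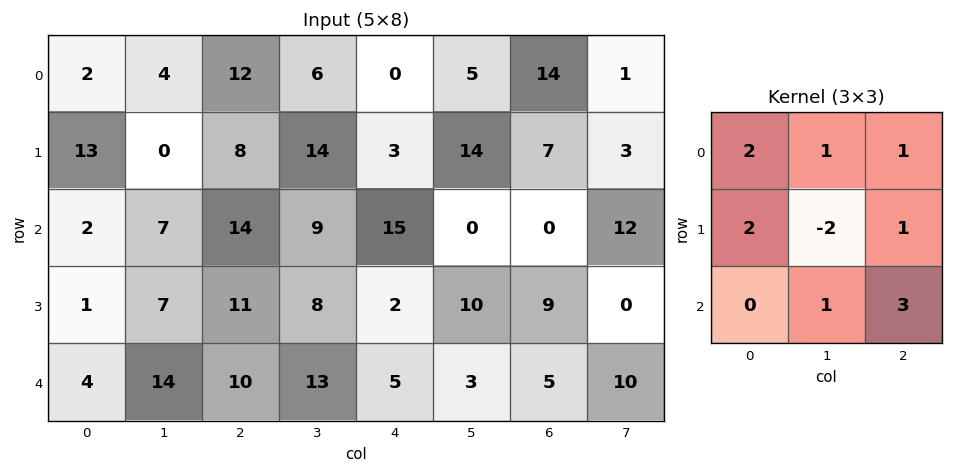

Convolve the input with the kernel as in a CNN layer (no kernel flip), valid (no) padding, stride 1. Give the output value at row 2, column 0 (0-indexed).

The receptive field on the input at this output position is [2 7 14 / 1 7 11 / 4 14 10]. Elementwise product with the kernel and sum: 2·2 + 7·1 + 14·1 + 1·2 + 7·-2 + 11·1 + 14·1 + 10·3.

68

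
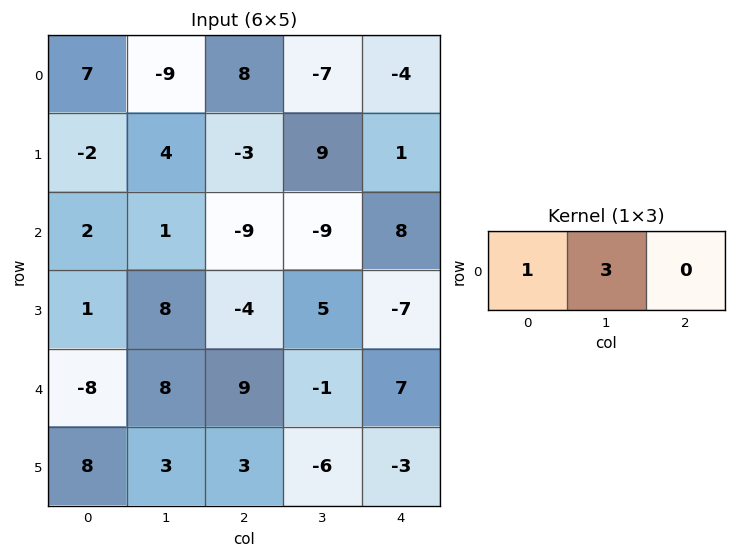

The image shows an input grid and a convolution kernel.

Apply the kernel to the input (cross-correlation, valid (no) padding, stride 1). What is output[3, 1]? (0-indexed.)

The receptive field on the input at this output position is [8 -4 5]. Elementwise product with the kernel and sum: 8·1 + -4·3.

-4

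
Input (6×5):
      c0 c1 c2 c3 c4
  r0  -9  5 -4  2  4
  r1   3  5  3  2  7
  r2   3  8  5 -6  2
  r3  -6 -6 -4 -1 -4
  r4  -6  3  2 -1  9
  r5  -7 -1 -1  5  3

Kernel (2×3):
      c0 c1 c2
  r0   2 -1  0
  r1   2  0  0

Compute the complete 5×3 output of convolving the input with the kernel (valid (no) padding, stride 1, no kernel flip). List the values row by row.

Output[0,0]: The receptive field on the input at this output position is [-9 5 -4 / 3 5 3]. Elementwise product with the kernel and sum: -9·2 + 5·-1 + 3·2.
Output[0,1]: The receptive field on the input at this output position is [5 -4 2 / 5 3 2]. Elementwise product with the kernel and sum: 5·2 + -4·-1 + 5·2.

-17 24 -4
7 23 14
-14 -1 8
-18 -2 -3
-29 2 3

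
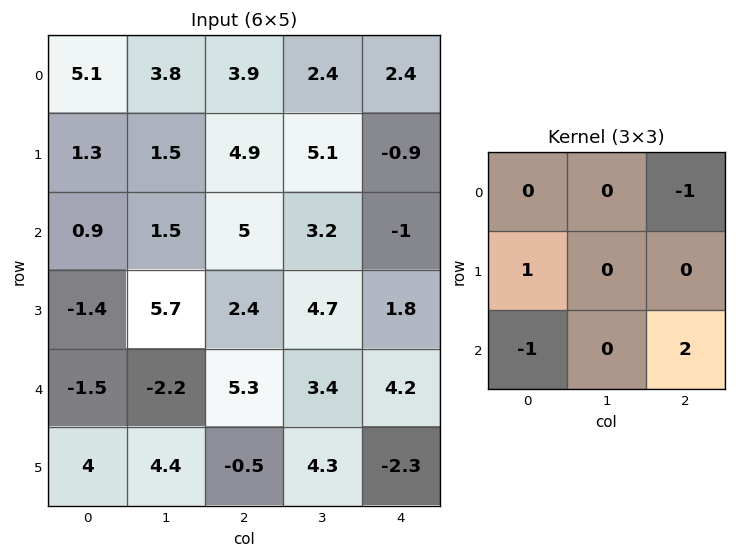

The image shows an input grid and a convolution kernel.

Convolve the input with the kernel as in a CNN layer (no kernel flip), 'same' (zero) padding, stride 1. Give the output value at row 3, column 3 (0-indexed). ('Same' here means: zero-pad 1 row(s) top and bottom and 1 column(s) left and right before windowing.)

6.5

The receptive field on the zero-padded input at this output position is [5 3.2 -1 / 2.4 4.7 1.8 / 5.3 3.4 4.2]. Elementwise product with the kernel and sum: -1·-1 + 2.4·1 + 5.3·-1 + 4.2·2.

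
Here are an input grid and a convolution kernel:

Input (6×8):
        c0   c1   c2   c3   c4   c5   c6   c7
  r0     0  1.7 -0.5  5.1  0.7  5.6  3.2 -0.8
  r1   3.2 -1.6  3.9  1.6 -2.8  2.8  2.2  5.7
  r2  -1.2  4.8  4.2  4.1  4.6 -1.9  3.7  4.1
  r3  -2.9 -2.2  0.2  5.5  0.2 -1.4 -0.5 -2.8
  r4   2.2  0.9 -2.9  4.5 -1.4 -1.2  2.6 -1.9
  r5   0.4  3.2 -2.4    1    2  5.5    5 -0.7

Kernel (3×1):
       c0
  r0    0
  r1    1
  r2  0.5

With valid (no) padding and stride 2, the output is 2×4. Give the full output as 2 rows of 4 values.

2.6 6 -0.5 4.05
-1.8 -1.25 -0.5 0.8

Output[0,0]: The receptive field on the input at this output position is [0 / 3.2 / -1.2]. Elementwise product with the kernel and sum: 3.2·1 + -1.2·0.5.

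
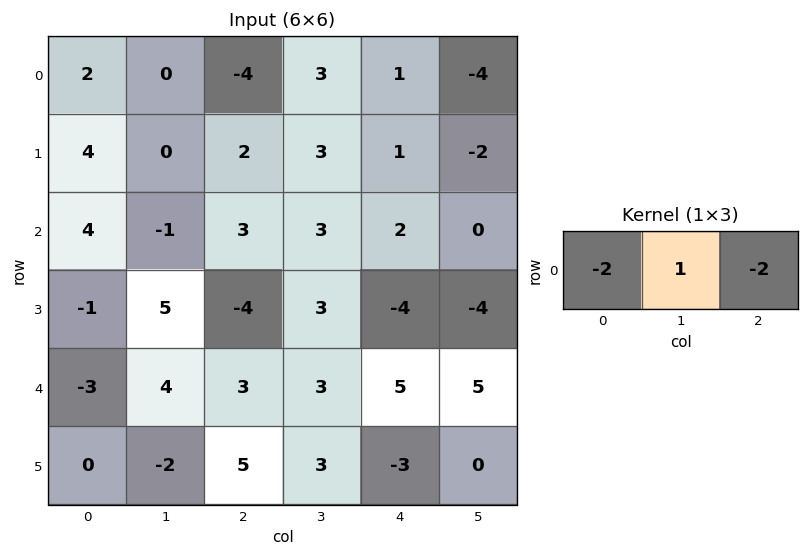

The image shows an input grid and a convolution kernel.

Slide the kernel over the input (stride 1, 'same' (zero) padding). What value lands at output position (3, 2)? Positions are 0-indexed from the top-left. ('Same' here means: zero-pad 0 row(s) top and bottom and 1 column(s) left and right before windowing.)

-20

The receptive field on the zero-padded input at this output position is [5 -4 3]. Elementwise product with the kernel and sum: 5·-2 + -4·1 + 3·-2.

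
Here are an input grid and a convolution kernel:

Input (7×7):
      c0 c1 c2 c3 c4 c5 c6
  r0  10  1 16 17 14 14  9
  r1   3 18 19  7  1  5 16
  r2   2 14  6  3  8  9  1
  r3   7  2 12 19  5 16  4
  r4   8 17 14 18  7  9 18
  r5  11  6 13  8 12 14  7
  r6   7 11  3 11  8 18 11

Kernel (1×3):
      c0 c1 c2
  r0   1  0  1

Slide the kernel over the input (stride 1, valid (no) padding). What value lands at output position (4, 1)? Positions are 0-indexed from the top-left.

The receptive field on the input at this output position is [17 14 18]. Elementwise product with the kernel and sum: 17·1 + 18·1.

35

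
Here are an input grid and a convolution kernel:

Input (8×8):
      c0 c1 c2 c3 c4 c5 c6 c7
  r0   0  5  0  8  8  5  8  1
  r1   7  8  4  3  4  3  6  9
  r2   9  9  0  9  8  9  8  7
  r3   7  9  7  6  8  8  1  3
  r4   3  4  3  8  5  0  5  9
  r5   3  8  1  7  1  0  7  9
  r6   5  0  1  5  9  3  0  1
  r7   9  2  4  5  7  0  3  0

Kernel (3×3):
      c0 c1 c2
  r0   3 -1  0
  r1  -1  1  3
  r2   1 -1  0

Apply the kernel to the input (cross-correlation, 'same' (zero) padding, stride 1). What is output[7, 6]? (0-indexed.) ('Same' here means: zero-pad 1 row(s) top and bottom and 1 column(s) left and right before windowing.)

The receptive field on the zero-padded input at this output position is [3 0 1 / 0 3 0 / 0 0 0]. Elementwise product with the kernel and sum: 3·3 + 0·-1 + 0·-1 + 3·1 + 0·3 + 0·1 + 0·-1.

12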